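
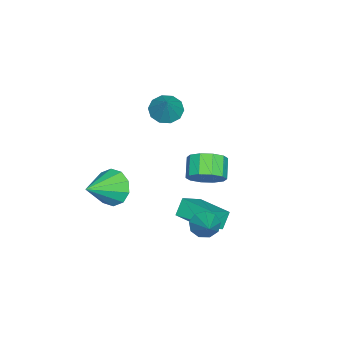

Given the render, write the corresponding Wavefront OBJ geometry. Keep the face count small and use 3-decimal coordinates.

v -3.799 -1.524 1.006
v -3.208 -2.039 0.736
v -2.901 -1.136 2.234
v -3.123 -1.578 0.528
v -3.297 -1.096 0.503
v -3.662 -0.777 0.67
v -4.08 -0.744 0.966
v -4.391 -1.008 1.277
v -4.476 -1.469 1.484
v -4.302 -1.951 1.509
v -3.937 -2.27 1.342
v -3.519 -2.304 1.047
v 1.484 2.445 -1.871
v 1.718 2.772 -2.445
v 2.736 3.135 -0.969
v 1.401 3.049 -2.217
v 1.123 3.043 -1.827
v 1.014 2.758 -1.458
v 1.125 2.327 -1.282
v 1.404 1.951 -1.382
v 1.721 1.806 -1.711
v 1.927 1.961 -2.115
v 1.926 2.342 -2.405
v -1.859 0.959 -3.2
v -0.89 0.456 -2.533
v -1.12 2.634 -3.009
v -0.151 2.13 -2.341
v -1.349 0.83 -4.039
v -0.38 0.326 -3.371
v -0.61 2.504 -3.847
v 0.359 2.001 -3.18
v 0.593 -2.322 -1.498
v 1.145 -2.037 -2.295
v 2.107 -2.918 -0.662
v 1.115 -1.556 -1.898
v 0.886 -1.367 -1.349
v 0.544 -1.544 -0.857
v 0.222 -2.017 -0.61
v 0.041 -2.608 -0.702
v 0.07 -3.089 -1.099
v 0.3 -3.277 -1.648
v 0.641 -3.101 -2.14
v 0.964 -2.627 -2.387
v 2.414 2.848 2.073
v 2.809 3.243 2.741
v 1.981 2.967 3.394
v 1.586 2.572 2.727
v 2.495 3.604 2.496
v 1.667 3.328 3.149
v 2.151 3.677 2.09
v 1.323 3.401 2.743
v 1.906 3.433 1.677
v 1.079 3.157 2.33
v 1.856 2.966 1.416
v 1.028 2.69 2.069
v 2.019 2.453 1.406
v 1.191 2.177 2.059
v 2.333 2.092 1.651
v 1.505 1.816 2.304
v 2.677 2.019 2.057
v 1.849 1.743 2.71
v 2.921 2.263 2.47
v 2.094 1.987 3.123
v 2.972 2.73 2.731
v 2.144 2.454 3.384
f 2 1 4
f 2 4 3
f 4 1 5
f 4 5 3
f 5 1 6
f 5 6 3
f 6 1 7
f 6 7 3
f 7 1 8
f 7 8 3
f 8 1 9
f 8 9 3
f 9 1 10
f 9 10 3
f 10 1 11
f 10 11 3
f 11 1 12
f 11 12 3
f 12 1 2
f 12 2 3
f 14 13 16
f 14 16 15
f 16 13 17
f 16 17 15
f 17 13 18
f 17 18 15
f 18 13 19
f 18 19 15
f 19 13 20
f 19 20 15
f 20 13 21
f 20 21 15
f 21 13 22
f 21 22 15
f 22 13 23
f 22 23 15
f 23 13 14
f 23 14 15
f 25 27 24
f 28 25 24
f 24 27 26
f 26 28 24
f 25 31 27
f 29 25 28
f 29 31 25
f 27 31 26
f 30 28 26
f 26 31 30
f 30 29 28
f 31 29 30
f 33 32 35
f 33 35 34
f 35 32 36
f 35 36 34
f 36 32 37
f 36 37 34
f 37 32 38
f 37 38 34
f 38 32 39
f 38 39 34
f 39 32 40
f 39 40 34
f 40 32 41
f 40 41 34
f 41 32 42
f 41 42 34
f 42 32 43
f 42 43 34
f 43 32 33
f 43 33 34
f 45 44 48
f 45 48 46
f 46 48 49
f 46 49 47
f 48 44 50
f 48 50 49
f 49 50 51
f 49 51 47
f 50 44 52
f 50 52 51
f 51 52 53
f 51 53 47
f 52 44 54
f 52 54 53
f 53 54 55
f 53 55 47
f 54 44 56
f 54 56 55
f 55 56 57
f 55 57 47
f 56 44 58
f 56 58 57
f 57 58 59
f 57 59 47
f 58 44 60
f 58 60 59
f 59 60 61
f 59 61 47
f 60 44 62
f 60 62 61
f 61 62 63
f 61 63 47
f 62 44 64
f 62 64 63
f 63 64 65
f 63 65 47
f 64 44 45
f 64 45 65
f 65 45 46
f 65 46 47



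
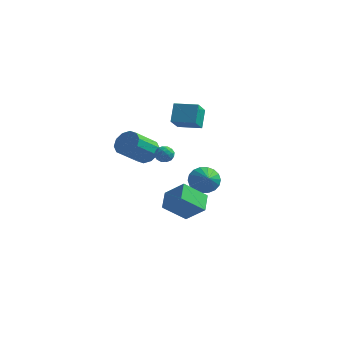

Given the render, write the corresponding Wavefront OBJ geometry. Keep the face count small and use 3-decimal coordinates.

v -2.768 1.134 1.351
v -2.124 0.526 0.909
v -2.707 -1.022 2.186
v -3.352 -0.414 2.629
v -1.836 0.801 1.374
v -2.42 -0.747 2.651
v -1.904 1.203 1.83
v -2.488 -0.345 3.107
v -2.303 1.579 2.103
v -2.886 0.031 3.381
v -2.879 1.785 2.089
v -3.462 0.236 3.367
v -3.413 1.742 1.794
v -3.996 0.194 3.071
v -3.7 1.467 1.329
v -4.284 -0.081 2.606
v -3.632 1.065 0.873
v -4.216 -0.483 2.15
v -3.234 0.689 0.599
v -3.817 -0.859 1.877
v -2.658 0.484 0.613
v -3.241 -1.065 1.891
v -1.864 2.593 3.625
v -2.105 3.466 4.845
v -2.099 3.965 2.597
v -2.34 4.838 3.817
v -0.28 2.922 3.703
v -0.521 3.795 4.923
v -0.515 4.294 2.675
v -0.756 5.167 3.895
v 1.626 -4.991 0.069
v 1.185 -3.826 0.686
v 2.678 -3.97 -1.108
v 2.237 -2.805 -0.492
v 2.943 -5.075 1.172
v 2.502 -3.91 1.788
v 3.995 -4.054 -0.006
v 3.554 -2.889 0.611
v -1.526 1.028 1.817
v -1.011 1.024 1.384
v -1.349 -0.024 2.036
v -0.834 -0.028 1.603
v -0.786 0.316 2.179
v -0.895 0.966 2.044
v -1.465 0.034 1.376
v -1.574 0.684 1.241
v -0.973 0.41 1.111
v -0.554 0.584 1.608
v -1.806 0.416 1.812
v -1.387 0.59 2.309
v -1.284 1.118 1.581
v -1.076 -0.118 1.839
v -1.048 0.084 2.178
v -0.745 0.082 1.923
v -1.216 1.084 1.969
v -0.913 1.082 1.715
v -0.781 0.665 2.182
v -1.447 -0.082 1.705
v -1.144 -0.084 1.451
v -1.615 0.918 1.497
v -1.312 0.916 1.242
v -1.579 0.335 1.238
v -0.959 0.755 1.166
v -0.855 0.137 1.295
v -1.226 0.173 1.162
v -1.29 0.555 1.082
v -0.713 0.857 1.458
v -0.609 0.239 1.587
v -0.58 0.441 1.926
v -0.645 0.823 1.846
v -0.691 0.497 1.298
v -1.751 0.761 1.833
v -1.647 0.143 1.962
v -1.715 0.177 1.574
v -1.78 0.559 1.494
v -1.505 0.863 2.125
v -1.401 0.245 2.254
v -1.07 0.445 2.338
v -1.134 0.827 2.258
v -1.669 0.503 2.122
v -0.418 4.454 -2.018
v 0.473 4.852 -2.481
v 0.378 3.506 -1.302
v 0.432 5.118 -2.083
v 0.222 5.252 -1.672
v -0.115 5.229 -1.33
v -0.511 5.052 -1.124
v -0.889 4.756 -1.095
v -1.174 4.401 -1.249
v -1.309 4.056 -1.555
v -1.267 3.79 -1.953
v -1.057 3.656 -2.364
v -0.721 3.679 -2.707
v -0.324 3.856 -2.913
v 0.054 4.152 -2.942
v 0.338 4.507 -2.788
f 2 1 5
f 2 5 3
f 3 5 6
f 3 6 4
f 5 1 7
f 5 7 6
f 6 7 8
f 6 8 4
f 7 1 9
f 7 9 8
f 8 9 10
f 8 10 4
f 9 1 11
f 9 11 10
f 10 11 12
f 10 12 4
f 11 1 13
f 11 13 12
f 12 13 14
f 12 14 4
f 13 1 15
f 13 15 14
f 14 15 16
f 14 16 4
f 15 1 17
f 15 17 16
f 16 17 18
f 16 18 4
f 17 1 19
f 17 19 18
f 18 19 20
f 18 20 4
f 19 1 21
f 19 21 20
f 20 21 22
f 20 22 4
f 21 1 2
f 21 2 22
f 22 2 3
f 22 3 4
f 24 26 23
f 27 24 23
f 23 26 25
f 25 27 23
f 24 30 26
f 28 24 27
f 28 30 24
f 26 30 25
f 29 27 25
f 25 30 29
f 29 28 27
f 30 28 29
f 32 34 31
f 35 32 31
f 31 34 33
f 33 35 31
f 32 38 34
f 36 32 35
f 36 38 32
f 34 38 33
f 37 35 33
f 33 38 37
f 37 36 35
f 38 36 37
f 39 76 55
f 76 50 79
f 55 79 44
f 76 79 55
f 39 55 51
f 55 44 56
f 51 56 40
f 55 56 51
f 39 51 60
f 51 40 61
f 60 61 46
f 51 61 60
f 39 60 72
f 60 46 75
f 72 75 49
f 60 75 72
f 39 72 76
f 72 49 80
f 76 80 50
f 72 80 76
f 40 56 67
f 56 44 70
f 67 70 48
f 56 70 67
f 44 79 57
f 79 50 78
f 57 78 43
f 79 78 57
f 50 80 77
f 80 49 73
f 77 73 41
f 80 73 77
f 49 75 74
f 75 46 62
f 74 62 45
f 75 62 74
f 46 61 66
f 61 40 63
f 66 63 47
f 61 63 66
f 42 68 54
f 68 48 69
f 54 69 43
f 68 69 54
f 42 54 52
f 54 43 53
f 52 53 41
f 54 53 52
f 42 52 59
f 52 41 58
f 59 58 45
f 52 58 59
f 42 59 64
f 59 45 65
f 64 65 47
f 59 65 64
f 42 64 68
f 64 47 71
f 68 71 48
f 64 71 68
f 43 69 57
f 69 48 70
f 57 70 44
f 69 70 57
f 41 53 77
f 53 43 78
f 77 78 50
f 53 78 77
f 45 58 74
f 58 41 73
f 74 73 49
f 58 73 74
f 47 65 66
f 65 45 62
f 66 62 46
f 65 62 66
f 48 71 67
f 71 47 63
f 67 63 40
f 71 63 67
f 82 81 84
f 82 84 83
f 84 81 85
f 84 85 83
f 85 81 86
f 85 86 83
f 86 81 87
f 86 87 83
f 87 81 88
f 87 88 83
f 88 81 89
f 88 89 83
f 89 81 90
f 89 90 83
f 90 81 91
f 90 91 83
f 91 81 92
f 91 92 83
f 92 81 93
f 92 93 83
f 93 81 94
f 93 94 83
f 94 81 95
f 94 95 83
f 95 81 96
f 95 96 83
f 96 81 82
f 96 82 83



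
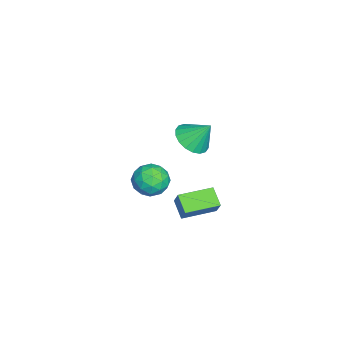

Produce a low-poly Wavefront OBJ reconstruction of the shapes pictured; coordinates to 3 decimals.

v 2.645 1.366 -4.603
v 1.725 0.845 -3.917
v 1.668 3.145 -4.564
v 0.748 2.624 -3.879
v 3.212 1.656 -3.621
v 2.292 1.135 -2.936
v 2.235 3.435 -3.583
v 1.315 2.914 -2.897
v 2.363 0.163 -0.568
v 2.985 0.837 -1.183
v 3.395 -1.217 -1.037
v 4.017 -0.543 -1.652
v 4.037 -0.461 -0.551
v 3.399 0.392 -0.261
v 2.981 -0.772 -1.959
v 2.343 0.081 -1.669
v 3.367 0.259 -2.043
v 4.019 0.451 -1.173
v 2.361 -0.831 -1.047
v 3.013 -0.639 -0.177
v 2.583 0.621 -0.834
v 3.797 -1.001 -1.386
v 3.809 -0.953 -0.739
v 4.174 -0.557 -1.1
v 2.827 0.36 -0.292
v 3.192 0.756 -0.654
v 3.81 -0.007 -0.283
v 3.188 -1.136 -1.566
v 3.553 -0.74 -1.928
v 2.206 0.177 -1.12
v 2.571 0.573 -1.481
v 2.57 -0.373 -1.937
v 3.173 0.678 -1.701
v 3.78 -0.134 -1.977
v 3.171 -0.268 -2.157
v 2.796 0.233 -1.986
v 3.556 0.791 -1.19
v 4.163 -0.021 -1.466
v 4.175 0.028 -0.819
v 3.8 0.529 -0.648
v 3.781 0.451 -1.695
v 2.217 -0.359 -0.754
v 2.824 -1.171 -1.03
v 2.58 -0.909 -1.572
v 2.205 -0.408 -1.401
v 2.6 -0.246 -0.243
v 3.207 -1.058 -0.519
v 3.584 -0.613 -0.234
v 3.209 -0.112 -0.063
v 2.599 -0.831 -0.525
v 3.824 2.079 2.963
v 4.881 1.863 3.004
v 3.976 3.061 4.217
v 4.861 2.242 2.709
v 4.635 2.589 2.465
v 4.249 2.835 2.319
v 3.779 2.932 2.301
v 3.317 2.859 2.414
v 2.956 2.632 2.636
v 2.767 2.296 2.922
v 2.787 1.916 3.216
v 3.012 1.569 3.461
v 3.399 1.323 3.606
v 3.869 1.227 3.625
v 4.331 1.299 3.512
v 4.692 1.526 3.29
f 2 4 1
f 5 2 1
f 1 4 3
f 3 5 1
f 2 8 4
f 6 2 5
f 6 8 2
f 4 8 3
f 7 5 3
f 3 8 7
f 7 6 5
f 8 6 7
f 9 46 25
f 46 20 49
f 25 49 14
f 46 49 25
f 9 25 21
f 25 14 26
f 21 26 10
f 25 26 21
f 9 21 30
f 21 10 31
f 30 31 16
f 21 31 30
f 9 30 42
f 30 16 45
f 42 45 19
f 30 45 42
f 9 42 46
f 42 19 50
f 46 50 20
f 42 50 46
f 10 26 37
f 26 14 40
f 37 40 18
f 26 40 37
f 14 49 27
f 49 20 48
f 27 48 13
f 49 48 27
f 20 50 47
f 50 19 43
f 47 43 11
f 50 43 47
f 19 45 44
f 45 16 32
f 44 32 15
f 45 32 44
f 16 31 36
f 31 10 33
f 36 33 17
f 31 33 36
f 12 38 24
f 38 18 39
f 24 39 13
f 38 39 24
f 12 24 22
f 24 13 23
f 22 23 11
f 24 23 22
f 12 22 29
f 22 11 28
f 29 28 15
f 22 28 29
f 12 29 34
f 29 15 35
f 34 35 17
f 29 35 34
f 12 34 38
f 34 17 41
f 38 41 18
f 34 41 38
f 13 39 27
f 39 18 40
f 27 40 14
f 39 40 27
f 11 23 47
f 23 13 48
f 47 48 20
f 23 48 47
f 15 28 44
f 28 11 43
f 44 43 19
f 28 43 44
f 17 35 36
f 35 15 32
f 36 32 16
f 35 32 36
f 18 41 37
f 41 17 33
f 37 33 10
f 41 33 37
f 52 51 54
f 52 54 53
f 54 51 55
f 54 55 53
f 55 51 56
f 55 56 53
f 56 51 57
f 56 57 53
f 57 51 58
f 57 58 53
f 58 51 59
f 58 59 53
f 59 51 60
f 59 60 53
f 60 51 61
f 60 61 53
f 61 51 62
f 61 62 53
f 62 51 63
f 62 63 53
f 63 51 64
f 63 64 53
f 64 51 65
f 64 65 53
f 65 51 66
f 65 66 53
f 66 51 52
f 66 52 53



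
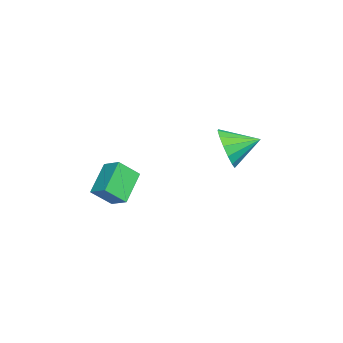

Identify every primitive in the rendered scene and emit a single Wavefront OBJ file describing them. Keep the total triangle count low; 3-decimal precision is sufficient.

v 2.483 2.755 2.15
v 2.968 3.057 1.454
v 2.357 3.925 2.57
v 2.527 3.063 1.305
v 2.074 2.986 1.382
v 1.731 2.847 1.665
v 1.589 2.684 2.078
v 1.687 2.539 2.51
v 1.999 2.452 2.845
v 2.44 2.447 2.994
v 2.893 2.523 2.917
v 3.236 2.662 2.634
v 3.378 2.826 2.221
v 3.28 2.971 1.79
v 3.843 -1.838 0.591
v 2.763 -1.451 1.41
v 3.554 -1.138 -0.122
v 2.473 -0.751 0.698
v 4.307 -1.289 0.942
v 3.226 -0.902 1.762
v 4.017 -0.589 0.23
v 2.937 -0.202 1.049
f 2 1 4
f 2 4 3
f 4 1 5
f 4 5 3
f 5 1 6
f 5 6 3
f 6 1 7
f 6 7 3
f 7 1 8
f 7 8 3
f 8 1 9
f 8 9 3
f 9 1 10
f 9 10 3
f 10 1 11
f 10 11 3
f 11 1 12
f 11 12 3
f 12 1 13
f 12 13 3
f 13 1 14
f 13 14 3
f 14 1 2
f 14 2 3
f 16 18 15
f 19 16 15
f 15 18 17
f 17 19 15
f 16 22 18
f 20 16 19
f 20 22 16
f 18 22 17
f 21 19 17
f 17 22 21
f 21 20 19
f 22 20 21



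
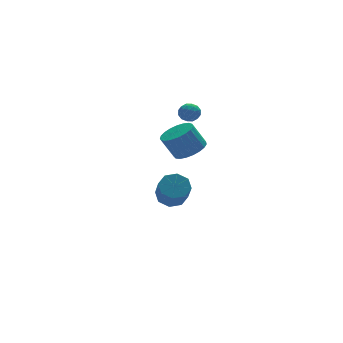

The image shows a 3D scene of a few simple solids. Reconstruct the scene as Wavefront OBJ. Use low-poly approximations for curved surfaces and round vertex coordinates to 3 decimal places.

v 2.889 2.277 3.186
v 3.396 2.201 3.685
v 2.524 1.199 3.395
v 3.031 1.123 3.894
v 2.482 1.568 4.006
v 2.708 2.234 3.877
v 3.212 1.166 3.203
v 3.438 1.832 3.074
v 3.595 1.514 3.696
v 3.144 1.763 4.191
v 2.776 1.637 2.889
v 2.325 1.886 3.384
v 3.175 2.333 3.418
v 2.745 1.067 3.662
v 2.423 1.328 3.728
v 2.721 1.284 4.021
v 2.771 2.353 3.53
v 3.068 2.309 3.823
v 2.531 1.937 4.012
v 2.852 1.091 3.257
v 3.149 1.047 3.55
v 3.199 2.116 3.059
v 3.497 2.072 3.352
v 3.389 1.463 3.068
v 3.59 1.885 3.717
v 3.375 1.252 3.839
v 3.482 1.277 3.433
v 3.614 1.668 3.358
v 3.325 2.032 4.008
v 3.11 1.398 4.131
v 2.788 1.66 4.197
v 2.92 2.051 4.121
v 3.442 1.628 4.014
v 2.81 2.002 2.949
v 2.595 1.368 3.072
v 3 1.349 2.959
v 3.132 1.74 2.883
v 2.545 2.148 3.241
v 2.33 1.515 3.363
v 2.306 1.732 3.722
v 2.438 2.123 3.647
v 2.478 1.772 3.066
v 1.013 -2.504 2.861
v 1.489 -3.324 3.311
v 0.804 -2.956 4.709
v 0.327 -2.136 4.259
v 1.782 -3.006 3.37
v 1.097 -2.637 4.768
v 1.941 -2.6 3.341
v 1.256 -2.231 4.739
v 1.94 -2.178 3.229
v 1.255 -1.809 4.627
v 1.778 -1.813 3.054
v 1.093 -1.444 4.452
v 1.484 -1.567 2.845
v 0.799 -1.198 4.243
v 1.109 -1.483 2.639
v 0.424 -1.114 4.037
v 0.717 -1.576 2.471
v 0.032 -1.207 3.869
v 0.375 -1.829 2.371
v -0.31 -1.46 3.769
v 0.144 -2.199 2.355
v -0.541 -1.83 3.753
v 0.064 -2.622 2.427
v -0.621 -2.253 3.825
v 0.147 -3.025 2.574
v -0.538 -2.656 3.972
v 0.38 -3.337 2.771
v -0.305 -2.969 4.169
v 0.722 -3.506 2.983
v 0.037 -3.137 4.381
v 1.115 -3.501 3.174
v 0.43 -3.133 4.572
v 2.722 3.664 -4.321
v 3.669 3.794 -3.995
v 3.346 2.647 -2.594
v 2.398 2.516 -2.919
v 3.177 4.307 -3.689
v 2.854 3.159 -2.288
v 2.419 4.442 -3.753
v 2.096 3.295 -2.351
v 1.838 4.122 -4.149
v 1.515 2.974 -2.748
v 1.774 3.533 -4.646
v 1.451 2.386 -3.245
v 2.266 3.021 -4.952
v 1.943 1.873 -3.551
v 3.024 2.885 -4.889
v 2.701 1.738 -3.487
v 3.605 3.206 -4.492
v 3.282 2.058 -3.091
f 1 38 17
f 38 12 41
f 17 41 6
f 38 41 17
f 1 17 13
f 17 6 18
f 13 18 2
f 17 18 13
f 1 13 22
f 13 2 23
f 22 23 8
f 13 23 22
f 1 22 34
f 22 8 37
f 34 37 11
f 22 37 34
f 1 34 38
f 34 11 42
f 38 42 12
f 34 42 38
f 2 18 29
f 18 6 32
f 29 32 10
f 18 32 29
f 6 41 19
f 41 12 40
f 19 40 5
f 41 40 19
f 12 42 39
f 42 11 35
f 39 35 3
f 42 35 39
f 11 37 36
f 37 8 24
f 36 24 7
f 37 24 36
f 8 23 28
f 23 2 25
f 28 25 9
f 23 25 28
f 4 30 16
f 30 10 31
f 16 31 5
f 30 31 16
f 4 16 14
f 16 5 15
f 14 15 3
f 16 15 14
f 4 14 21
f 14 3 20
f 21 20 7
f 14 20 21
f 4 21 26
f 21 7 27
f 26 27 9
f 21 27 26
f 4 26 30
f 26 9 33
f 30 33 10
f 26 33 30
f 5 31 19
f 31 10 32
f 19 32 6
f 31 32 19
f 3 15 39
f 15 5 40
f 39 40 12
f 15 40 39
f 7 20 36
f 20 3 35
f 36 35 11
f 20 35 36
f 9 27 28
f 27 7 24
f 28 24 8
f 27 24 28
f 10 33 29
f 33 9 25
f 29 25 2
f 33 25 29
f 44 43 47
f 44 47 45
f 45 47 48
f 45 48 46
f 47 43 49
f 47 49 48
f 48 49 50
f 48 50 46
f 49 43 51
f 49 51 50
f 50 51 52
f 50 52 46
f 51 43 53
f 51 53 52
f 52 53 54
f 52 54 46
f 53 43 55
f 53 55 54
f 54 55 56
f 54 56 46
f 55 43 57
f 55 57 56
f 56 57 58
f 56 58 46
f 57 43 59
f 57 59 58
f 58 59 60
f 58 60 46
f 59 43 61
f 59 61 60
f 60 61 62
f 60 62 46
f 61 43 63
f 61 63 62
f 62 63 64
f 62 64 46
f 63 43 65
f 63 65 64
f 64 65 66
f 64 66 46
f 65 43 67
f 65 67 66
f 66 67 68
f 66 68 46
f 67 43 69
f 67 69 68
f 68 69 70
f 68 70 46
f 69 43 71
f 69 71 70
f 70 71 72
f 70 72 46
f 71 43 73
f 71 73 72
f 72 73 74
f 72 74 46
f 73 43 44
f 73 44 74
f 74 44 45
f 74 45 46
f 76 75 79
f 76 79 77
f 77 79 80
f 77 80 78
f 79 75 81
f 79 81 80
f 80 81 82
f 80 82 78
f 81 75 83
f 81 83 82
f 82 83 84
f 82 84 78
f 83 75 85
f 83 85 84
f 84 85 86
f 84 86 78
f 85 75 87
f 85 87 86
f 86 87 88
f 86 88 78
f 87 75 89
f 87 89 88
f 88 89 90
f 88 90 78
f 89 75 91
f 89 91 90
f 90 91 92
f 90 92 78
f 91 75 76
f 91 76 92
f 92 76 77
f 92 77 78



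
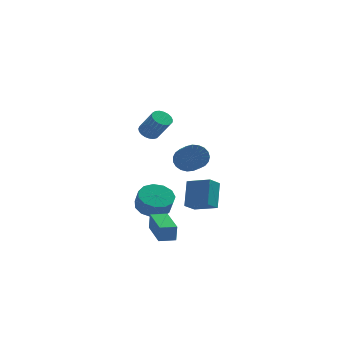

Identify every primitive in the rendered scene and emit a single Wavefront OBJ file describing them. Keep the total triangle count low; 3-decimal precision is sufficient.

v -1.984 1.558 0.409
v -1.373 1.39 -0.216
v -0.985 -0.186 0.586
v -1.596 -0.018 1.211
v -1.174 1.569 0.04
v -0.786 -0.007 0.841
v -1.116 1.746 0.359
v -0.728 0.171 1.161
v -1.207 1.891 0.687
v -0.819 0.315 1.489
v -1.433 1.978 0.968
v -1.045 0.402 1.769
v -1.754 1.992 1.151
v -1.366 0.416 1.953
v -2.115 1.931 1.206
v -1.726 0.356 2.008
v -2.453 1.806 1.124
v -2.065 0.23 1.926
v -2.71 1.638 0.918
v -2.322 0.062 1.719
v -2.842 1.456 0.624
v -2.454 -0.12 1.425
v -2.825 1.291 0.293
v -2.437 -0.284 1.094
v -2.663 1.173 -0.018
v -2.275 -0.403 0.783
v -2.384 1.121 -0.256
v -1.996 -0.454 0.546
v -2.035 1.145 -0.378
v -1.647 -0.431 0.424
v -1.678 1.24 -0.364
v -1.29 -0.336 0.438
v -3.506 -2.335 -4.423
v -3.442 -2.393 -3.367
v -4.141 -0.266 -4.272
v -4.078 -0.324 -3.215
v -2.542 -2.036 -4.465
v -2.479 -2.094 -3.408
v -3.178 0.033 -4.313
v -3.114 -0.025 -3.257
v -4.111 -0.558 3.305
v -3.646 -0.106 3.249
v -2.865 -0.751 4.539
v -3.329 -1.202 4.595
v -3.822 0.014 3.416
v -3.04 -0.631 4.706
v -4.047 0.035 3.563
v -3.266 -0.609 4.853
v -4.284 -0.046 3.666
v -3.502 -0.69 4.956
v -4.49 -0.215 3.706
v -3.709 -0.86 4.996
v -4.631 -0.444 3.677
v -3.85 -1.089 4.967
v -4.682 -0.692 3.584
v -3.901 -1.337 4.874
v -4.634 -0.918 3.442
v -3.853 -1.562 4.732
v -4.496 -1.081 3.277
v -3.714 -1.725 4.567
v -4.291 -1.153 3.117
v -3.509 -1.798 4.406
v -4.055 -1.123 2.989
v -3.273 -1.767 4.279
v -3.828 -0.995 2.916
v -3.047 -1.639 4.205
v -3.65 -0.791 2.91
v -2.869 -1.436 4.2
v -3.552 -0.547 2.972
v -2.771 -1.192 4.262
v -3.551 -0.305 3.092
v -2.77 -0.949 4.382
v -0.825 0.123 -2.549
v -0.723 1.251 -1.048
v -2.168 0.814 -2.977
v -2.066 1.942 -1.476
v -0.274 0.838 -3.124
v -0.172 1.966 -1.623
v -1.617 1.529 -3.552
v -1.515 2.657 -2.051
v -4.031 2.163 -3.539
v -2.958 2.346 -3.696
v -2.716 1.8 -2.678
v -3.789 1.617 -2.521
v -3.174 2.835 -3.382
v -2.932 2.289 -2.364
v -3.663 3.11 -3.118
v -3.421 2.564 -2.1
v -4.268 3.085 -2.988
v -4.026 2.539 -1.97
v -4.798 2.767 -3.032
v -4.556 2.221 -2.015
v -5.085 2.257 -3.238
v -4.843 1.711 -2.22
v -5.037 1.718 -3.539
v -4.795 1.171 -2.521
v -4.669 1.319 -3.84
v -4.427 0.773 -2.822
v -4.099 1.189 -4.045
v -3.857 0.643 -3.028
v -3.507 1.368 -4.09
v -3.266 0.822 -3.072
v -3.082 1.799 -3.96
v -2.84 1.253 -2.942
f 2 1 5
f 2 5 3
f 3 5 6
f 3 6 4
f 5 1 7
f 5 7 6
f 6 7 8
f 6 8 4
f 7 1 9
f 7 9 8
f 8 9 10
f 8 10 4
f 9 1 11
f 9 11 10
f 10 11 12
f 10 12 4
f 11 1 13
f 11 13 12
f 12 13 14
f 12 14 4
f 13 1 15
f 13 15 14
f 14 15 16
f 14 16 4
f 15 1 17
f 15 17 16
f 16 17 18
f 16 18 4
f 17 1 19
f 17 19 18
f 18 19 20
f 18 20 4
f 19 1 21
f 19 21 20
f 20 21 22
f 20 22 4
f 21 1 23
f 21 23 22
f 22 23 24
f 22 24 4
f 23 1 25
f 23 25 24
f 24 25 26
f 24 26 4
f 25 1 27
f 25 27 26
f 26 27 28
f 26 28 4
f 27 1 29
f 27 29 28
f 28 29 30
f 28 30 4
f 29 1 31
f 29 31 30
f 30 31 32
f 30 32 4
f 31 1 2
f 31 2 32
f 32 2 3
f 32 3 4
f 34 36 33
f 37 34 33
f 33 36 35
f 35 37 33
f 34 40 36
f 38 34 37
f 38 40 34
f 36 40 35
f 39 37 35
f 35 40 39
f 39 38 37
f 40 38 39
f 42 41 45
f 42 45 43
f 43 45 46
f 43 46 44
f 45 41 47
f 45 47 46
f 46 47 48
f 46 48 44
f 47 41 49
f 47 49 48
f 48 49 50
f 48 50 44
f 49 41 51
f 49 51 50
f 50 51 52
f 50 52 44
f 51 41 53
f 51 53 52
f 52 53 54
f 52 54 44
f 53 41 55
f 53 55 54
f 54 55 56
f 54 56 44
f 55 41 57
f 55 57 56
f 56 57 58
f 56 58 44
f 57 41 59
f 57 59 58
f 58 59 60
f 58 60 44
f 59 41 61
f 59 61 60
f 60 61 62
f 60 62 44
f 61 41 63
f 61 63 62
f 62 63 64
f 62 64 44
f 63 41 65
f 63 65 64
f 64 65 66
f 64 66 44
f 65 41 67
f 65 67 66
f 66 67 68
f 66 68 44
f 67 41 69
f 67 69 68
f 68 69 70
f 68 70 44
f 69 41 71
f 69 71 70
f 70 71 72
f 70 72 44
f 71 41 42
f 71 42 72
f 72 42 43
f 72 43 44
f 74 76 73
f 77 74 73
f 73 76 75
f 75 77 73
f 74 80 76
f 78 74 77
f 78 80 74
f 76 80 75
f 79 77 75
f 75 80 79
f 79 78 77
f 80 78 79
f 82 81 85
f 82 85 83
f 83 85 86
f 83 86 84
f 85 81 87
f 85 87 86
f 86 87 88
f 86 88 84
f 87 81 89
f 87 89 88
f 88 89 90
f 88 90 84
f 89 81 91
f 89 91 90
f 90 91 92
f 90 92 84
f 91 81 93
f 91 93 92
f 92 93 94
f 92 94 84
f 93 81 95
f 93 95 94
f 94 95 96
f 94 96 84
f 95 81 97
f 95 97 96
f 96 97 98
f 96 98 84
f 97 81 99
f 97 99 98
f 98 99 100
f 98 100 84
f 99 81 101
f 99 101 100
f 100 101 102
f 100 102 84
f 101 81 103
f 101 103 102
f 102 103 104
f 102 104 84
f 103 81 82
f 103 82 104
f 104 82 83
f 104 83 84



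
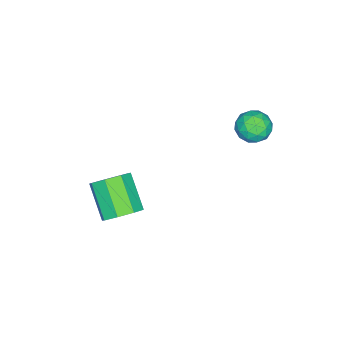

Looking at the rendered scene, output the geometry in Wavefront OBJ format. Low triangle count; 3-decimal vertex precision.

v -0.965 -0.328 -2.197
v -0.333 -0.674 -2.027
v -1.063 -1.538 -1.073
v -1.695 -1.192 -1.243
v -0.431 -0.225 -1.695
v -1.161 -1.09 -0.741
v -0.841 0.163 -1.657
v -1.572 -0.701 -0.703
v -1.324 0.264 -1.936
v -2.054 -0.6 -0.982
v -1.597 0.018 -2.367
v -2.327 -0.846 -1.413
v -1.499 -0.43 -2.699
v -2.229 -1.295 -1.745
v -1.088 -0.819 -2.737
v -1.819 -1.683 -1.783
v -0.606 -0.92 -2.458
v -1.336 -1.784 -1.504
v -4.035 3.587 1.948
v -3.379 3.658 1.893
v -3.921 2.522 1.927
v -3.265 2.593 1.872
v -3.57 2.755 2.437
v -3.64 3.413 2.451
v -3.66 2.767 1.369
v -3.73 3.425 1.383
v -3.147 3.151 1.536
v -3.091 3.144 2.196
v -4.209 3.036 1.624
v -4.153 3.029 2.284
v -3.717 3.716 1.923
v -3.583 2.464 1.897
v -3.762 2.559 2.23
v -3.376 2.601 2.198
v -3.87 3.572 2.25
v -3.485 3.614 2.218
v -3.597 3.083 2.538
v -3.815 2.566 1.602
v -3.43 2.608 1.57
v -3.924 3.579 1.622
v -3.538 3.621 1.59
v -3.703 3.097 1.282
v -3.195 3.46 1.68
v -3.128 2.834 1.667
v -3.36 2.936 1.372
v -3.402 3.323 1.38
v -3.162 3.456 2.068
v -3.095 2.829 2.055
v -3.274 2.925 2.388
v -3.315 3.312 2.396
v -3.026 3.158 1.858
v -4.205 3.351 1.765
v -4.138 2.724 1.752
v -3.985 2.868 1.424
v -4.026 3.255 1.432
v -4.172 3.346 2.153
v -4.105 2.72 2.14
v -3.898 2.857 2.44
v -3.94 3.244 2.448
v -4.274 3.022 1.962
f 2 1 5
f 2 5 3
f 3 5 6
f 3 6 4
f 5 1 7
f 5 7 6
f 6 7 8
f 6 8 4
f 7 1 9
f 7 9 8
f 8 9 10
f 8 10 4
f 9 1 11
f 9 11 10
f 10 11 12
f 10 12 4
f 11 1 13
f 11 13 12
f 12 13 14
f 12 14 4
f 13 1 15
f 13 15 14
f 14 15 16
f 14 16 4
f 15 1 17
f 15 17 16
f 16 17 18
f 16 18 4
f 17 1 2
f 17 2 18
f 18 2 3
f 18 3 4
f 19 56 35
f 56 30 59
f 35 59 24
f 56 59 35
f 19 35 31
f 35 24 36
f 31 36 20
f 35 36 31
f 19 31 40
f 31 20 41
f 40 41 26
f 31 41 40
f 19 40 52
f 40 26 55
f 52 55 29
f 40 55 52
f 19 52 56
f 52 29 60
f 56 60 30
f 52 60 56
f 20 36 47
f 36 24 50
f 47 50 28
f 36 50 47
f 24 59 37
f 59 30 58
f 37 58 23
f 59 58 37
f 30 60 57
f 60 29 53
f 57 53 21
f 60 53 57
f 29 55 54
f 55 26 42
f 54 42 25
f 55 42 54
f 26 41 46
f 41 20 43
f 46 43 27
f 41 43 46
f 22 48 34
f 48 28 49
f 34 49 23
f 48 49 34
f 22 34 32
f 34 23 33
f 32 33 21
f 34 33 32
f 22 32 39
f 32 21 38
f 39 38 25
f 32 38 39
f 22 39 44
f 39 25 45
f 44 45 27
f 39 45 44
f 22 44 48
f 44 27 51
f 48 51 28
f 44 51 48
f 23 49 37
f 49 28 50
f 37 50 24
f 49 50 37
f 21 33 57
f 33 23 58
f 57 58 30
f 33 58 57
f 25 38 54
f 38 21 53
f 54 53 29
f 38 53 54
f 27 45 46
f 45 25 42
f 46 42 26
f 45 42 46
f 28 51 47
f 51 27 43
f 47 43 20
f 51 43 47



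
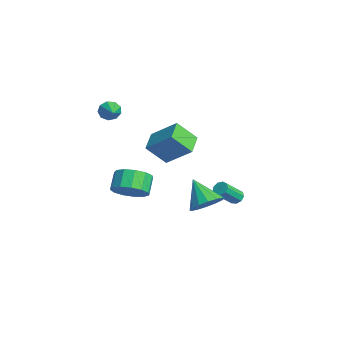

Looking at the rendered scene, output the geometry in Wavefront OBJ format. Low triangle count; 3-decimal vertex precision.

v 2.126 -2.595 0.658
v 2.902 -2.111 1.195
v 2.09 -1.722 2.018
v 1.314 -2.205 1.482
v 2.695 -1.712 0.802
v 1.883 -1.323 1.626
v 2.307 -1.593 0.364
v 1.495 -1.204 1.187
v 1.862 -1.791 0.019
v 1.05 -1.402 0.842
v 1.501 -2.245 -0.123
v 0.689 -1.856 0.7
v 1.338 -2.81 -0.017
v 0.526 -2.421 0.806
v 1.425 -3.306 0.304
v 0.613 -2.917 1.127
v 1.735 -3.577 0.737
v 0.923 -3.188 1.56
v 2.169 -3.535 1.145
v 1.357 -3.146 1.968
v 2.589 -3.195 1.399
v 1.777 -2.806 2.222
v 2.862 -2.664 1.418
v 2.05 -2.275 2.241
v 3.508 1.287 -0.015
v 4.27 1.138 0.646
v 2.292 0.793 1.275
v 4.131 1.644 0.709
v 3.825 2.054 0.578
v 3.434 2.258 0.288
v 3.063 2.203 -0.083
v 2.811 1.902 -0.436
v 2.745 1.436 -0.676
v 2.884 0.931 -0.739
v 3.19 0.521 -0.608
v 3.581 0.316 -0.318
v 3.952 0.372 0.053
v 4.204 0.673 0.406
v -4.635 -2.334 3.348
v -4.429 -2.002 2.792
v -3.305 -2.386 3.812
v -4.534 -1.698 3.129
v -4.686 -1.692 3.568
v -4.815 -1.986 3.905
v -4.86 -2.443 3.981
v -4.799 -2.849 3.761
v -4.662 -3.013 3.349
v -4.512 -2.86 2.936
v -4.42 -2.46 2.716
v 0.76 -0.31 1.843
v 0.613 -1.409 3.024
v -0.413 0.261 2.228
v -0.56 -0.838 3.409
v 1.74 0.878 3.071
v 1.593 -0.221 4.252
v 0.567 1.449 3.456
v 0.42 0.35 4.637
v -1.244 4.153 -2.589
v -0.831 4.049 -2.869
v -0.342 2.984 -1.75
v -0.756 3.087 -1.471
v -0.763 4.311 -2.648
v -0.274 3.246 -1.53
v -0.921 4.499 -2.401
v -0.432 3.434 -1.282
v -1.23 4.525 -2.241
v -0.741 3.46 -1.122
v -1.546 4.376 -2.244
v -1.057 3.311 -1.126
v -1.721 4.123 -2.409
v -1.232 3.058 -1.291
v -1.672 3.884 -2.658
v -1.183 2.819 -1.54
v -1.424 3.77 -2.875
v -0.935 2.705 -1.757
v -1.091 3.835 -2.958
v -0.603 2.77 -1.84
f 2 1 5
f 2 5 3
f 3 5 6
f 3 6 4
f 5 1 7
f 5 7 6
f 6 7 8
f 6 8 4
f 7 1 9
f 7 9 8
f 8 9 10
f 8 10 4
f 9 1 11
f 9 11 10
f 10 11 12
f 10 12 4
f 11 1 13
f 11 13 12
f 12 13 14
f 12 14 4
f 13 1 15
f 13 15 14
f 14 15 16
f 14 16 4
f 15 1 17
f 15 17 16
f 16 17 18
f 16 18 4
f 17 1 19
f 17 19 18
f 18 19 20
f 18 20 4
f 19 1 21
f 19 21 20
f 20 21 22
f 20 22 4
f 21 1 23
f 21 23 22
f 22 23 24
f 22 24 4
f 23 1 2
f 23 2 24
f 24 2 3
f 24 3 4
f 26 25 28
f 26 28 27
f 28 25 29
f 28 29 27
f 29 25 30
f 29 30 27
f 30 25 31
f 30 31 27
f 31 25 32
f 31 32 27
f 32 25 33
f 32 33 27
f 33 25 34
f 33 34 27
f 34 25 35
f 34 35 27
f 35 25 36
f 35 36 27
f 36 25 37
f 36 37 27
f 37 25 38
f 37 38 27
f 38 25 26
f 38 26 27
f 40 39 42
f 40 42 41
f 42 39 43
f 42 43 41
f 43 39 44
f 43 44 41
f 44 39 45
f 44 45 41
f 45 39 46
f 45 46 41
f 46 39 47
f 46 47 41
f 47 39 48
f 47 48 41
f 48 39 49
f 48 49 41
f 49 39 40
f 49 40 41
f 51 53 50
f 54 51 50
f 50 53 52
f 52 54 50
f 51 57 53
f 55 51 54
f 55 57 51
f 53 57 52
f 56 54 52
f 52 57 56
f 56 55 54
f 57 55 56
f 59 58 62
f 59 62 60
f 60 62 63
f 60 63 61
f 62 58 64
f 62 64 63
f 63 64 65
f 63 65 61
f 64 58 66
f 64 66 65
f 65 66 67
f 65 67 61
f 66 58 68
f 66 68 67
f 67 68 69
f 67 69 61
f 68 58 70
f 68 70 69
f 69 70 71
f 69 71 61
f 70 58 72
f 70 72 71
f 71 72 73
f 71 73 61
f 72 58 74
f 72 74 73
f 73 74 75
f 73 75 61
f 74 58 76
f 74 76 75
f 75 76 77
f 75 77 61
f 76 58 59
f 76 59 77
f 77 59 60
f 77 60 61



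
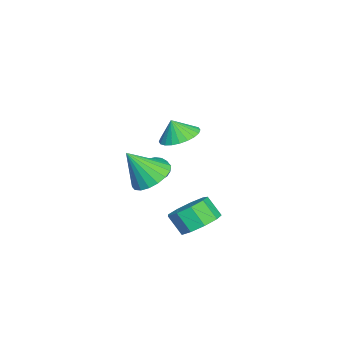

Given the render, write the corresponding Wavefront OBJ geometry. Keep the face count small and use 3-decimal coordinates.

v -0.614 -1.021 -0.643
v 0.062 -1.642 -1.212
v -0.286 -2.099 0.923
v 0.352 -1.3 -1.038
v 0.45 -0.903 -0.785
v 0.338 -0.53 -0.505
v 0.037 -0.253 -0.251
v -0.393 -0.129 -0.076
v -0.866 -0.181 -0.012
v -1.29 -0.4 -0.074
v -1.58 -0.741 -0.249
v -1.678 -1.138 -0.501
v -1.566 -1.512 -0.782
v -1.265 -1.788 -1.035
v -0.835 -1.913 -1.211
v -0.362 -1.86 -1.274
v -2.84 -1.247 -1.414
v -2.576 -0.965 -1.949
v -1.557 -0.991 -1.461
v -1.82 -1.273 -0.926
v -2.657 -0.72 -1.767
v -1.638 -0.746 -1.279
v -2.78 -0.596 -1.503
v -1.761 -0.622 -1.016
v -2.916 -0.621 -1.22
v -1.897 -0.647 -0.732
v -3.035 -0.789 -0.98
v -2.016 -0.815 -0.493
v -3.109 -1.063 -0.84
v -2.09 -1.089 -0.353
v -3.121 -1.378 -0.832
v -2.102 -1.404 -0.344
v -3.069 -1.664 -0.956
v -2.05 -1.69 -0.469
v -2.964 -1.854 -1.186
v -1.945 -1.88 -0.698
v -2.831 -1.905 -1.468
v -1.811 -1.931 -0.98
v -2.699 -1.805 -1.737
v -1.68 -1.831 -1.249
v -2.6 -1.577 -1.932
v -1.581 -1.603 -1.445
v -2.555 -1.274 -2.009
v -1.536 -1.3 -1.521
v 0.243 0.418 2.556
v 1.193 0.609 2.599
v 0.277 0.042 3.504
v 1.047 0.932 2.732
v 0.778 1.176 2.838
v 0.428 1.305 2.901
v 0.05 1.299 2.912
v -0.299 1.159 2.869
v -0.565 0.905 2.778
v -0.708 0.578 2.653
v -0.707 0.226 2.513
v -0.56 -0.097 2.38
v -0.291 -0.341 2.274
v 0.059 -0.47 2.211
v 0.437 -0.464 2.2
v 0.786 -0.323 2.244
v 1.052 -0.07 2.335
v 1.195 0.257 2.459
v 3.243 1.927 -1.141
v 4.211 1.667 -1.023
v 3.926 1.013 -0.121
v 2.957 1.273 -0.239
v 4.073 2.235 -0.655
v 3.787 1.581 0.247
v 3.545 2.659 -0.514
v 3.26 2.004 0.388
v 2.876 2.74 -0.666
v 2.591 2.086 0.235
v 2.379 2.441 -1.041
v 2.094 1.787 -0.139
v 2.285 1.902 -1.462
v 2 1.247 -0.561
v 2.64 1.374 -1.733
v 2.355 0.72 -0.831
v 3.276 1.105 -1.727
v 2.991 0.451 -0.825
v 3.897 1.221 -1.446
v 3.612 0.567 -0.545
f 2 1 4
f 2 4 3
f 4 1 5
f 4 5 3
f 5 1 6
f 5 6 3
f 6 1 7
f 6 7 3
f 7 1 8
f 7 8 3
f 8 1 9
f 8 9 3
f 9 1 10
f 9 10 3
f 10 1 11
f 10 11 3
f 11 1 12
f 11 12 3
f 12 1 13
f 12 13 3
f 13 1 14
f 13 14 3
f 14 1 15
f 14 15 3
f 15 1 16
f 15 16 3
f 16 1 2
f 16 2 3
f 18 17 21
f 18 21 19
f 19 21 22
f 19 22 20
f 21 17 23
f 21 23 22
f 22 23 24
f 22 24 20
f 23 17 25
f 23 25 24
f 24 25 26
f 24 26 20
f 25 17 27
f 25 27 26
f 26 27 28
f 26 28 20
f 27 17 29
f 27 29 28
f 28 29 30
f 28 30 20
f 29 17 31
f 29 31 30
f 30 31 32
f 30 32 20
f 31 17 33
f 31 33 32
f 32 33 34
f 32 34 20
f 33 17 35
f 33 35 34
f 34 35 36
f 34 36 20
f 35 17 37
f 35 37 36
f 36 37 38
f 36 38 20
f 37 17 39
f 37 39 38
f 38 39 40
f 38 40 20
f 39 17 41
f 39 41 40
f 40 41 42
f 40 42 20
f 41 17 43
f 41 43 42
f 42 43 44
f 42 44 20
f 43 17 18
f 43 18 44
f 44 18 19
f 44 19 20
f 46 45 48
f 46 48 47
f 48 45 49
f 48 49 47
f 49 45 50
f 49 50 47
f 50 45 51
f 50 51 47
f 51 45 52
f 51 52 47
f 52 45 53
f 52 53 47
f 53 45 54
f 53 54 47
f 54 45 55
f 54 55 47
f 55 45 56
f 55 56 47
f 56 45 57
f 56 57 47
f 57 45 58
f 57 58 47
f 58 45 59
f 58 59 47
f 59 45 60
f 59 60 47
f 60 45 61
f 60 61 47
f 61 45 62
f 61 62 47
f 62 45 46
f 62 46 47
f 64 63 67
f 64 67 65
f 65 67 68
f 65 68 66
f 67 63 69
f 67 69 68
f 68 69 70
f 68 70 66
f 69 63 71
f 69 71 70
f 70 71 72
f 70 72 66
f 71 63 73
f 71 73 72
f 72 73 74
f 72 74 66
f 73 63 75
f 73 75 74
f 74 75 76
f 74 76 66
f 75 63 77
f 75 77 76
f 76 77 78
f 76 78 66
f 77 63 79
f 77 79 78
f 78 79 80
f 78 80 66
f 79 63 81
f 79 81 80
f 80 81 82
f 80 82 66
f 81 63 64
f 81 64 82
f 82 64 65
f 82 65 66



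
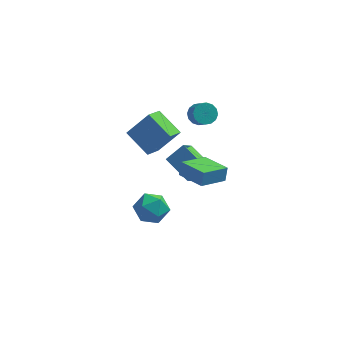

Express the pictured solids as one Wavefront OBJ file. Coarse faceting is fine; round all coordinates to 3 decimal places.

v 1.057 3.845 -2.594
v 2.089 4.371 -1.61
v 1.495 4.878 -3.605
v 2.527 5.404 -2.621
v 2.473 2.496 -3.359
v 3.505 3.022 -2.375
v 2.911 3.529 -4.37
v 3.943 4.055 -3.386
v 2.344 -3.214 2.802
v 2.447 -2.886 3.687
v 3.631 -2.023 2.211
v 3.734 -1.695 3.097
v 3.686 -4.505 3.123
v 3.789 -4.177 4.009
v 4.973 -3.314 2.533
v 5.076 -2.986 3.418
v 3.183 2.153 3.527
v 3.809 2.594 3.607
v 4.203 1.908 4.312
v 3.577 1.467 4.233
v 3.553 2.729 3.881
v 3.947 2.043 4.586
v 3.197 2.709 4.06
v 3.592 2.023 4.765
v 2.838 2.54 4.097
v 3.232 1.854 4.802
v 2.571 2.268 3.981
v 2.966 1.582 4.686
v 2.468 1.964 3.743
v 2.863 1.278 4.449
v 2.557 1.712 3.448
v 2.951 1.026 4.153
v 2.813 1.577 3.174
v 3.207 0.891 3.879
v 3.168 1.597 2.995
v 3.563 0.911 3.7
v 3.528 1.766 2.958
v 3.922 1.08 3.663
v 3.794 2.038 3.074
v 4.189 1.352 3.779
v 3.897 2.342 3.311
v 4.292 1.656 4.017
v 0.682 2.833 -0.776
v 0.133 1.671 -0.127
v -0.684 4.004 0.164
v -1.233 2.842 0.814
v 2.013 3.098 0.826
v 1.464 1.936 1.476
v 0.647 4.269 1.767
v 0.098 3.107 2.416
v -0.668 0.148 -3.825
v 0.018 0.657 -2.984
v 0.922 -0.457 -4.756
v 1.608 0.052 -3.915
v 0.946 -0.911 -3.647
v -0.037 -0.537 -3.072
v 0.977 0.737 -4.668
v -0.006 1.111 -4.093
v 1.034 1.021 -3.505
v 1.016 0.002 -2.874
v -0.076 0.198 -4.866
v -0.094 -0.821 -4.235
f 2 4 1
f 5 2 1
f 1 4 3
f 3 5 1
f 2 8 4
f 6 2 5
f 6 8 2
f 4 8 3
f 7 5 3
f 3 8 7
f 7 6 5
f 8 6 7
f 10 12 9
f 13 10 9
f 9 12 11
f 11 13 9
f 10 16 12
f 14 10 13
f 14 16 10
f 12 16 11
f 15 13 11
f 11 16 15
f 15 14 13
f 16 14 15
f 18 17 21
f 18 21 19
f 19 21 22
f 19 22 20
f 21 17 23
f 21 23 22
f 22 23 24
f 22 24 20
f 23 17 25
f 23 25 24
f 24 25 26
f 24 26 20
f 25 17 27
f 25 27 26
f 26 27 28
f 26 28 20
f 27 17 29
f 27 29 28
f 28 29 30
f 28 30 20
f 29 17 31
f 29 31 30
f 30 31 32
f 30 32 20
f 31 17 33
f 31 33 32
f 32 33 34
f 32 34 20
f 33 17 35
f 33 35 34
f 34 35 36
f 34 36 20
f 35 17 37
f 35 37 36
f 36 37 38
f 36 38 20
f 37 17 39
f 37 39 38
f 38 39 40
f 38 40 20
f 39 17 41
f 39 41 40
f 40 41 42
f 40 42 20
f 41 17 18
f 41 18 42
f 42 18 19
f 42 19 20
f 44 46 43
f 47 44 43
f 43 46 45
f 45 47 43
f 44 50 46
f 48 44 47
f 48 50 44
f 46 50 45
f 49 47 45
f 45 50 49
f 49 48 47
f 50 48 49
f 51 62 56
f 51 56 52
f 51 52 58
f 51 58 61
f 51 61 62
f 52 56 60
f 56 62 55
f 62 61 53
f 61 58 57
f 58 52 59
f 54 60 55
f 54 55 53
f 54 53 57
f 54 57 59
f 54 59 60
f 55 60 56
f 53 55 62
f 57 53 61
f 59 57 58
f 60 59 52



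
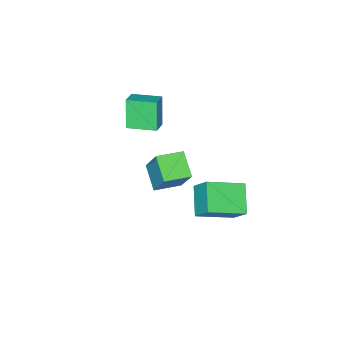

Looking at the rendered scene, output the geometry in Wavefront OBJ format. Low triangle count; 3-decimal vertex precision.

v -0.183 4.341 -5.344
v -1.245 3.31 -4.448
v -0.113 5.223 -4.246
v -1.175 4.192 -3.35
v 1.495 3.268 -4.59
v 0.433 2.237 -3.694
v 1.565 4.15 -3.492
v 0.503 3.119 -2.596
v 2.149 2.429 0.048
v 2.424 3.338 1.694
v 2.786 3.512 -0.656
v 3.06 4.421 0.989
v 3.38 1.799 0.191
v 3.654 2.708 1.836
v 4.016 2.882 -0.514
v 4.291 3.791 1.132
v 1.733 -0.659 0.678
v 1.218 -1.125 2.219
v 1.013 0.692 0.845
v 0.499 0.226 2.386
v 2.521 -0.286 1.054
v 2.007 -0.752 2.595
v 1.802 1.065 1.221
v 1.287 0.599 2.762
f 2 4 1
f 5 2 1
f 1 4 3
f 3 5 1
f 2 8 4
f 6 2 5
f 6 8 2
f 4 8 3
f 7 5 3
f 3 8 7
f 7 6 5
f 8 6 7
f 10 12 9
f 13 10 9
f 9 12 11
f 11 13 9
f 10 16 12
f 14 10 13
f 14 16 10
f 12 16 11
f 15 13 11
f 11 16 15
f 15 14 13
f 16 14 15
f 18 20 17
f 21 18 17
f 17 20 19
f 19 21 17
f 18 24 20
f 22 18 21
f 22 24 18
f 20 24 19
f 23 21 19
f 19 24 23
f 23 22 21
f 24 22 23



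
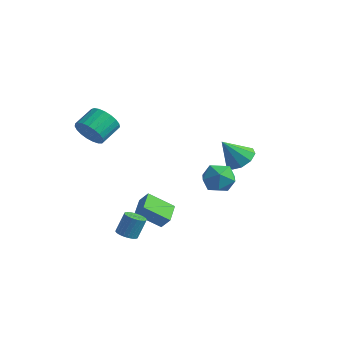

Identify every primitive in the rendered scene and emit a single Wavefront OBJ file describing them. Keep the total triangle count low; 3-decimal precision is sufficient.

v 2.153 -0.189 1.391
v 2.63 0.443 0.798
v 3.53 -0.543 2.122
v 4.007 0.089 1.529
v 3.378 0.43 2.211
v 2.527 0.649 1.759
v 3.633 -0.749 1.161
v 2.782 -0.53 0.709
v 3.544 0.096 0.656
v 3.387 0.825 1.305
v 2.773 -0.925 1.615
v 2.616 -0.196 2.264
v 1.526 3.708 0.593
v 2.377 3.463 0.842
v 0.894 2.912 1.967
v 2.23 4.02 1.097
v 1.753 4.43 1.115
v 1.17 4.503 0.889
v 0.754 4.204 0.524
v 0.699 3.672 0.191
v 1.031 3.158 0.046
v 1.595 2.901 0.157
v 2.126 3.021 0.471
v -0.778 -2.63 -2.999
v -0.173 -2.647 -3.073
v -0.017 -2.128 -1.936
v -0.622 -2.11 -1.861
v -0.225 -2.434 -3.164
v -0.069 -1.914 -2.027
v -0.361 -2.25 -3.23
v -0.205 -1.73 -2.092
v -0.56 -2.124 -3.26
v -0.404 -1.604 -2.123
v -0.793 -2.075 -3.25
v -0.637 -1.555 -2.113
v -1.023 -2.11 -3.203
v -0.868 -1.59 -2.065
v -1.216 -2.225 -3.124
v -1.061 -1.705 -1.987
v -1.343 -2.401 -3.026
v -1.187 -1.881 -1.889
v -1.383 -2.612 -2.924
v -1.227 -2.093 -1.787
v -1.331 -2.826 -2.833
v -1.175 -2.306 -1.696
v -1.195 -3.01 -2.768
v -1.039 -2.49 -1.63
v -0.996 -3.136 -2.737
v -0.84 -2.616 -1.6
v -0.763 -3.185 -2.747
v -0.607 -2.665 -1.61
v -0.532 -3.15 -2.795
v -0.377 -2.63 -1.657
v -0.339 -3.035 -2.873
v -0.184 -2.515 -1.736
v -0.213 -2.859 -2.971
v -0.057 -2.339 -1.834
v -0.229 -0.574 -3.254
v -1.297 -1.436 -2.302
v -0.824 0.495 -2.954
v -1.892 -0.366 -2.002
v 0.292 -0.474 -2.578
v -0.776 -1.335 -1.626
v -0.303 0.596 -2.278
v -1.371 -0.266 -1.326
v -3.632 -2.181 3.165
v -3.038 -1.878 2.502
v -3.014 -0.677 3.073
v -3.608 -0.979 3.735
v -3.385 -1.796 2.344
v -3.361 -0.594 2.914
v -3.775 -1.78 2.327
v -3.752 -0.579 2.897
v -4.141 -1.834 2.455
v -4.117 -0.632 3.025
v -4.418 -1.947 2.706
v -4.394 -0.746 3.276
v -4.56 -2.101 3.036
v -4.536 -0.9 3.606
v -4.541 -2.269 3.388
v -4.517 -1.067 3.959
v -4.365 -2.421 3.702
v -4.341 -1.22 4.273
v -4.062 -2.532 3.923
v -4.038 -1.331 4.494
v -3.685 -2.582 4.013
v -3.661 -1.381 4.583
v -3.298 -2.563 3.956
v -3.275 -1.362 4.527
v -2.97 -2.477 3.763
v -2.946 -1.276 4.333
v -2.756 -2.341 3.466
v -2.732 -1.139 4.036
v -2.693 -2.176 3.117
v -2.669 -0.975 3.687
v -2.793 -2.013 2.776
v -2.769 -0.811 3.346
f 1 12 6
f 1 6 2
f 1 2 8
f 1 8 11
f 1 11 12
f 2 6 10
f 6 12 5
f 12 11 3
f 11 8 7
f 8 2 9
f 4 10 5
f 4 5 3
f 4 3 7
f 4 7 9
f 4 9 10
f 5 10 6
f 3 5 12
f 7 3 11
f 9 7 8
f 10 9 2
f 14 13 16
f 14 16 15
f 16 13 17
f 16 17 15
f 17 13 18
f 17 18 15
f 18 13 19
f 18 19 15
f 19 13 20
f 19 20 15
f 20 13 21
f 20 21 15
f 21 13 22
f 21 22 15
f 22 13 23
f 22 23 15
f 23 13 14
f 23 14 15
f 25 24 28
f 25 28 26
f 26 28 29
f 26 29 27
f 28 24 30
f 28 30 29
f 29 30 31
f 29 31 27
f 30 24 32
f 30 32 31
f 31 32 33
f 31 33 27
f 32 24 34
f 32 34 33
f 33 34 35
f 33 35 27
f 34 24 36
f 34 36 35
f 35 36 37
f 35 37 27
f 36 24 38
f 36 38 37
f 37 38 39
f 37 39 27
f 38 24 40
f 38 40 39
f 39 40 41
f 39 41 27
f 40 24 42
f 40 42 41
f 41 42 43
f 41 43 27
f 42 24 44
f 42 44 43
f 43 44 45
f 43 45 27
f 44 24 46
f 44 46 45
f 45 46 47
f 45 47 27
f 46 24 48
f 46 48 47
f 47 48 49
f 47 49 27
f 48 24 50
f 48 50 49
f 49 50 51
f 49 51 27
f 50 24 52
f 50 52 51
f 51 52 53
f 51 53 27
f 52 24 54
f 52 54 53
f 53 54 55
f 53 55 27
f 54 24 56
f 54 56 55
f 55 56 57
f 55 57 27
f 56 24 25
f 56 25 57
f 57 25 26
f 57 26 27
f 59 61 58
f 62 59 58
f 58 61 60
f 60 62 58
f 59 65 61
f 63 59 62
f 63 65 59
f 61 65 60
f 64 62 60
f 60 65 64
f 64 63 62
f 65 63 64
f 67 66 70
f 67 70 68
f 68 70 71
f 68 71 69
f 70 66 72
f 70 72 71
f 71 72 73
f 71 73 69
f 72 66 74
f 72 74 73
f 73 74 75
f 73 75 69
f 74 66 76
f 74 76 75
f 75 76 77
f 75 77 69
f 76 66 78
f 76 78 77
f 77 78 79
f 77 79 69
f 78 66 80
f 78 80 79
f 79 80 81
f 79 81 69
f 80 66 82
f 80 82 81
f 81 82 83
f 81 83 69
f 82 66 84
f 82 84 83
f 83 84 85
f 83 85 69
f 84 66 86
f 84 86 85
f 85 86 87
f 85 87 69
f 86 66 88
f 86 88 87
f 87 88 89
f 87 89 69
f 88 66 90
f 88 90 89
f 89 90 91
f 89 91 69
f 90 66 92
f 90 92 91
f 91 92 93
f 91 93 69
f 92 66 94
f 92 94 93
f 93 94 95
f 93 95 69
f 94 66 96
f 94 96 95
f 95 96 97
f 95 97 69
f 96 66 67
f 96 67 97
f 97 67 68
f 97 68 69



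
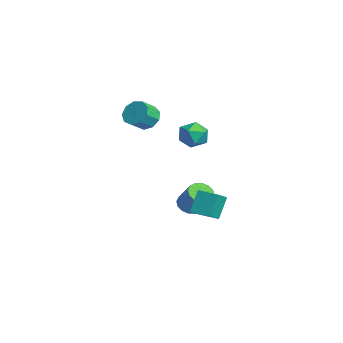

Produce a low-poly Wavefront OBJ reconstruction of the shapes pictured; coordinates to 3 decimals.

v -3.871 -1.607 3.414
v -3.494 -0.988 3.93
v -3.031 -1.814 4.583
v -3.409 -2.433 4.066
v -4.046 -1.128 4.144
v -3.584 -1.955 4.796
v -4.517 -1.493 4.015
v -4.055 -2.319 4.668
v -4.685 -1.91 3.606
v -4.223 -2.737 4.258
v -4.473 -2.186 3.106
v -4.011 -3.012 3.759
v -3.979 -2.191 2.751
v -3.517 -3.017 3.403
v -3.434 -1.922 2.705
v -2.972 -2.748 3.358
v -3.094 -1.506 2.991
v -2.632 -2.332 3.644
v -3.118 -1.137 3.475
v -2.655 -1.964 4.128
v -4.439 1.005 -3.891
v -3.953 0.424 -4.148
v -2.814 0.774 -2.786
v -3.301 1.355 -2.529
v -3.825 0.765 -4.344
v -2.686 1.116 -2.981
v -3.861 1.171 -4.418
v -2.722 1.522 -3.055
v -4.052 1.532 -4.351
v -2.913 1.883 -2.988
v -4.347 1.752 -4.161
v -3.208 2.103 -2.798
v -4.667 1.772 -3.899
v -3.528 2.122 -2.536
v -4.926 1.586 -3.634
v -3.787 1.936 -2.272
v -5.054 1.244 -3.439
v -3.915 1.595 -2.076
v -5.018 0.838 -3.365
v -3.879 1.189 -2.002
v -4.827 0.477 -3.432
v -3.688 0.828 -2.069
v -4.532 0.257 -3.622
v -3.393 0.608 -2.259
v -4.212 0.238 -3.884
v -3.073 0.588 -2.521
v -1.427 0.233 3.49
v -0.774 0.93 3.425
v -0.386 -0.79 2.975
v 0.267 -0.093 2.91
v -0.036 -0.387 3.769
v -0.679 0.246 4.087
v -0.481 -0.106 2.313
v -1.124 0.527 2.631
v -0.189 0.72 2.697
v 0.085 0.547 3.597
v -1.245 -0.407 2.803
v -0.971 -0.58 3.703
v -1.391 1.121 -1.698
v -0.692 0.379 -1.084
v -0.468 1.963 -1.731
v 0.231 1.221 -1.117
v -0.871 0.499 -3.043
v -0.172 -0.243 -2.429
v 0.052 1.341 -3.076
v 0.751 0.599 -2.462
f 2 1 5
f 2 5 3
f 3 5 6
f 3 6 4
f 5 1 7
f 5 7 6
f 6 7 8
f 6 8 4
f 7 1 9
f 7 9 8
f 8 9 10
f 8 10 4
f 9 1 11
f 9 11 10
f 10 11 12
f 10 12 4
f 11 1 13
f 11 13 12
f 12 13 14
f 12 14 4
f 13 1 15
f 13 15 14
f 14 15 16
f 14 16 4
f 15 1 17
f 15 17 16
f 16 17 18
f 16 18 4
f 17 1 19
f 17 19 18
f 18 19 20
f 18 20 4
f 19 1 2
f 19 2 20
f 20 2 3
f 20 3 4
f 22 21 25
f 22 25 23
f 23 25 26
f 23 26 24
f 25 21 27
f 25 27 26
f 26 27 28
f 26 28 24
f 27 21 29
f 27 29 28
f 28 29 30
f 28 30 24
f 29 21 31
f 29 31 30
f 30 31 32
f 30 32 24
f 31 21 33
f 31 33 32
f 32 33 34
f 32 34 24
f 33 21 35
f 33 35 34
f 34 35 36
f 34 36 24
f 35 21 37
f 35 37 36
f 36 37 38
f 36 38 24
f 37 21 39
f 37 39 38
f 38 39 40
f 38 40 24
f 39 21 41
f 39 41 40
f 40 41 42
f 40 42 24
f 41 21 43
f 41 43 42
f 42 43 44
f 42 44 24
f 43 21 45
f 43 45 44
f 44 45 46
f 44 46 24
f 45 21 22
f 45 22 46
f 46 22 23
f 46 23 24
f 47 58 52
f 47 52 48
f 47 48 54
f 47 54 57
f 47 57 58
f 48 52 56
f 52 58 51
f 58 57 49
f 57 54 53
f 54 48 55
f 50 56 51
f 50 51 49
f 50 49 53
f 50 53 55
f 50 55 56
f 51 56 52
f 49 51 58
f 53 49 57
f 55 53 54
f 56 55 48
f 60 62 59
f 63 60 59
f 59 62 61
f 61 63 59
f 60 66 62
f 64 60 63
f 64 66 60
f 62 66 61
f 65 63 61
f 61 66 65
f 65 64 63
f 66 64 65



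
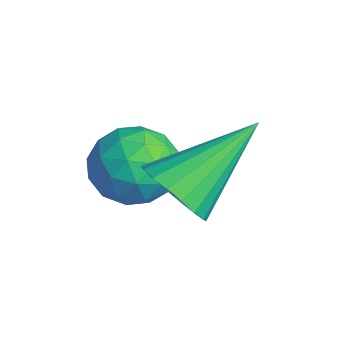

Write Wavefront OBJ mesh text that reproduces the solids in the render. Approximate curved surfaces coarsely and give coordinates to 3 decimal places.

v 3.571 0.755 0.332
v 3.951 0.479 0.824
v 3.349 2.225 1.328
v 4.156 0.625 0.655
v 4.244 0.796 0.422
v 4.2 0.959 0.171
v 4.031 1.082 -0.048
v 3.771 1.14 -0.192
v 3.471 1.122 -0.232
v 3.192 1.031 -0.16
v 2.987 0.885 0.009
v 2.899 0.714 0.242
v 2.943 0.55 0.493
v 3.112 0.428 0.712
v 3.372 0.37 0.856
v 3.672 0.388 0.896
v 2.001 1.112 -0.09
v 2.603 1.259 0.363
v 2.277 -0.099 -0.063
v 2.879 0.048 0.39
v 2.165 0.135 0.659
v 1.995 0.883 0.642
v 2.885 0.277 -0.342
v 2.715 1.025 -0.359
v 3.149 0.743 0.207
v 2.704 0.655 0.826
v 2.176 0.505 -0.526
v 1.731 0.417 0.093
v 2.278 1.292 0.134
v 2.602 -0.132 0.166
v 2.183 -0.081 0.324
v 2.536 0.006 0.591
v 1.92 1.071 0.298
v 2.274 1.157 0.565
v 2.017 0.497 0.739
v 2.606 0.003 -0.265
v 2.96 0.089 0.002
v 2.344 1.154 -0.291
v 2.697 1.241 -0.024
v 2.863 0.663 -0.439
v 2.953 1.075 0.309
v 3.115 0.363 0.325
v 3.119 0.498 -0.106
v 3.019 0.937 -0.116
v 2.691 1.023 0.673
v 2.853 0.312 0.689
v 2.434 0.363 0.847
v 2.333 0.802 0.837
v 3.012 0.72 0.581
v 2.027 0.848 -0.389
v 2.189 0.137 -0.373
v 2.547 0.358 -0.537
v 2.446 0.797 -0.547
v 1.765 0.797 -0.025
v 1.927 0.085 -0.009
v 1.861 0.223 0.416
v 1.761 0.662 0.406
v 1.868 0.44 -0.281
f 2 1 4
f 2 4 3
f 4 1 5
f 4 5 3
f 5 1 6
f 5 6 3
f 6 1 7
f 6 7 3
f 7 1 8
f 7 8 3
f 8 1 9
f 8 9 3
f 9 1 10
f 9 10 3
f 10 1 11
f 10 11 3
f 11 1 12
f 11 12 3
f 12 1 13
f 12 13 3
f 13 1 14
f 13 14 3
f 14 1 15
f 14 15 3
f 15 1 16
f 15 16 3
f 16 1 2
f 16 2 3
f 17 54 33
f 54 28 57
f 33 57 22
f 54 57 33
f 17 33 29
f 33 22 34
f 29 34 18
f 33 34 29
f 17 29 38
f 29 18 39
f 38 39 24
f 29 39 38
f 17 38 50
f 38 24 53
f 50 53 27
f 38 53 50
f 17 50 54
f 50 27 58
f 54 58 28
f 50 58 54
f 18 34 45
f 34 22 48
f 45 48 26
f 34 48 45
f 22 57 35
f 57 28 56
f 35 56 21
f 57 56 35
f 28 58 55
f 58 27 51
f 55 51 19
f 58 51 55
f 27 53 52
f 53 24 40
f 52 40 23
f 53 40 52
f 24 39 44
f 39 18 41
f 44 41 25
f 39 41 44
f 20 46 32
f 46 26 47
f 32 47 21
f 46 47 32
f 20 32 30
f 32 21 31
f 30 31 19
f 32 31 30
f 20 30 37
f 30 19 36
f 37 36 23
f 30 36 37
f 20 37 42
f 37 23 43
f 42 43 25
f 37 43 42
f 20 42 46
f 42 25 49
f 46 49 26
f 42 49 46
f 21 47 35
f 47 26 48
f 35 48 22
f 47 48 35
f 19 31 55
f 31 21 56
f 55 56 28
f 31 56 55
f 23 36 52
f 36 19 51
f 52 51 27
f 36 51 52
f 25 43 44
f 43 23 40
f 44 40 24
f 43 40 44
f 26 49 45
f 49 25 41
f 45 41 18
f 49 41 45



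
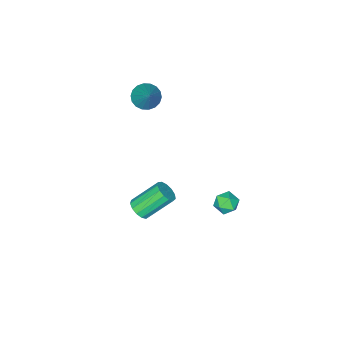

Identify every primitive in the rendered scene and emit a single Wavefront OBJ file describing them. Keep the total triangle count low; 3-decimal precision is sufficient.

v 1.086 -4.508 2.263
v 1.654 -5.035 2.354
v 1.854 -3.432 3.697
v 1.788 -4.817 2.119
v 1.782 -4.538 1.913
v 1.639 -4.253 1.776
v 1.386 -4.018 1.735
v 1.074 -3.881 1.799
v 0.764 -3.867 1.955
v 0.518 -3.981 2.172
v 0.385 -4.199 2.407
v 0.39 -4.478 2.613
v 0.533 -4.763 2.75
v 0.786 -4.997 2.791
v 1.098 -5.135 2.727
v 1.408 -5.148 2.571
v 2.27 2.864 -0.679
v 2.682 3.098 -0.171
v 2.358 1.822 -0.269
v 2.77 2.056 0.239
v 2.097 2.228 0.23
v 2.043 2.871 -0.023
v 2.997 2.049 -0.417
v 2.943 2.692 -0.67
v 3.131 2.594 -0.009
v 2.575 2.705 0.39
v 2.465 2.215 -0.83
v 1.909 2.326 -0.431
v 4.017 -2.052 -3.269
v 4.525 -1.73 -2.998
v 3.372 -0.967 -1.739
v 2.863 -1.288 -2.011
v 4.388 -1.506 -3.26
v 3.234 -0.743 -2.002
v 4.132 -1.454 -3.525
v 2.979 -0.691 -2.267
v 3.84 -1.593 -3.709
v 2.687 -0.829 -2.451
v 3.604 -1.876 -3.754
v 2.451 -1.113 -2.495
v 3.499 -2.216 -3.644
v 2.346 -1.453 -2.385
v 3.558 -2.503 -3.416
v 2.405 -1.74 -2.157
v 3.763 -2.647 -3.141
v 2.61 -1.884 -1.882
v 4.049 -2.602 -2.906
v 2.895 -1.839 -1.648
v 4.324 -2.382 -2.788
v 3.17 -1.619 -1.529
v 4.502 -2.057 -2.822
v 3.348 -1.294 -1.563
f 2 1 4
f 2 4 3
f 4 1 5
f 4 5 3
f 5 1 6
f 5 6 3
f 6 1 7
f 6 7 3
f 7 1 8
f 7 8 3
f 8 1 9
f 8 9 3
f 9 1 10
f 9 10 3
f 10 1 11
f 10 11 3
f 11 1 12
f 11 12 3
f 12 1 13
f 12 13 3
f 13 1 14
f 13 14 3
f 14 1 15
f 14 15 3
f 15 1 16
f 15 16 3
f 16 1 2
f 16 2 3
f 17 28 22
f 17 22 18
f 17 18 24
f 17 24 27
f 17 27 28
f 18 22 26
f 22 28 21
f 28 27 19
f 27 24 23
f 24 18 25
f 20 26 21
f 20 21 19
f 20 19 23
f 20 23 25
f 20 25 26
f 21 26 22
f 19 21 28
f 23 19 27
f 25 23 24
f 26 25 18
f 30 29 33
f 30 33 31
f 31 33 34
f 31 34 32
f 33 29 35
f 33 35 34
f 34 35 36
f 34 36 32
f 35 29 37
f 35 37 36
f 36 37 38
f 36 38 32
f 37 29 39
f 37 39 38
f 38 39 40
f 38 40 32
f 39 29 41
f 39 41 40
f 40 41 42
f 40 42 32
f 41 29 43
f 41 43 42
f 42 43 44
f 42 44 32
f 43 29 45
f 43 45 44
f 44 45 46
f 44 46 32
f 45 29 47
f 45 47 46
f 46 47 48
f 46 48 32
f 47 29 49
f 47 49 48
f 48 49 50
f 48 50 32
f 49 29 51
f 49 51 50
f 50 51 52
f 50 52 32
f 51 29 30
f 51 30 52
f 52 30 31
f 52 31 32



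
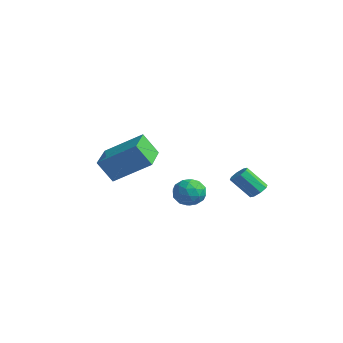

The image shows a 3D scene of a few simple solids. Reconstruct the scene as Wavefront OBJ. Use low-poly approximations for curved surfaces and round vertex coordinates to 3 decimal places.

v -2.74 -4.278 2.802
v -1.552 -2.941 3.941
v -4.236 -3.014 2.879
v -3.048 -1.677 4.018
v -2.312 -3.703 1.682
v -1.124 -2.366 2.821
v -3.808 -2.439 1.759
v -2.62 -1.102 2.898
v 1.838 -2.46 2.631
v 2.45 -1.969 2.544
v 2.53 -3.411 2.136
v 3.142 -2.92 2.049
v 2.91 -3.137 2.771
v 2.483 -2.55 3.077
v 2.497 -2.83 1.603
v 2.07 -2.243 1.909
v 2.857 -2.198 1.909
v 3.112 -2.388 2.63
v 1.868 -2.992 2.05
v 2.123 -3.182 2.771
v 2.083 -2.131 2.631
v 2.897 -3.249 2.049
v 2.761 -3.377 2.473
v 3.12 -3.088 2.422
v 2.103 -2.472 2.944
v 2.462 -2.184 2.893
v 2.733 -2.871 3.026
v 2.518 -3.196 1.787
v 2.877 -2.908 1.736
v 1.86 -2.292 2.258
v 2.219 -2.003 2.207
v 2.247 -2.509 1.654
v 2.682 -1.977 2.206
v 3.089 -2.536 1.915
v 2.71 -2.483 1.653
v 2.459 -2.138 1.833
v 2.832 -2.089 2.63
v 3.239 -2.648 2.339
v 3.103 -2.776 2.764
v 2.852 -2.43 2.944
v 3.071 -2.224 2.257
v 1.741 -2.732 2.341
v 2.148 -3.291 2.05
v 2.128 -2.95 1.736
v 1.877 -2.604 1.916
v 1.891 -2.844 2.765
v 2.298 -3.403 2.474
v 2.521 -3.242 2.847
v 2.27 -2.897 3.027
v 1.909 -3.156 2.423
v 2.572 0.873 1.722
v 3.025 0.662 1.827
v 2.46 -0.044 2.843
v 2.008 0.167 2.738
v 2.965 0.994 2.024
v 2.401 0.288 3.04
v 2.675 1.255 2.044
v 2.111 0.549 3.06
v 2.325 1.292 1.876
v 1.761 0.586 2.892
v 2.12 1.084 1.617
v 1.555 0.378 2.633
v 2.179 0.752 1.42
v 1.615 0.046 2.436
v 2.469 0.491 1.4
v 1.905 -0.215 2.416
v 2.819 0.454 1.568
v 2.255 -0.252 2.584
f 2 4 1
f 5 2 1
f 1 4 3
f 3 5 1
f 2 8 4
f 6 2 5
f 6 8 2
f 4 8 3
f 7 5 3
f 3 8 7
f 7 6 5
f 8 6 7
f 9 46 25
f 46 20 49
f 25 49 14
f 46 49 25
f 9 25 21
f 25 14 26
f 21 26 10
f 25 26 21
f 9 21 30
f 21 10 31
f 30 31 16
f 21 31 30
f 9 30 42
f 30 16 45
f 42 45 19
f 30 45 42
f 9 42 46
f 42 19 50
f 46 50 20
f 42 50 46
f 10 26 37
f 26 14 40
f 37 40 18
f 26 40 37
f 14 49 27
f 49 20 48
f 27 48 13
f 49 48 27
f 20 50 47
f 50 19 43
f 47 43 11
f 50 43 47
f 19 45 44
f 45 16 32
f 44 32 15
f 45 32 44
f 16 31 36
f 31 10 33
f 36 33 17
f 31 33 36
f 12 38 24
f 38 18 39
f 24 39 13
f 38 39 24
f 12 24 22
f 24 13 23
f 22 23 11
f 24 23 22
f 12 22 29
f 22 11 28
f 29 28 15
f 22 28 29
f 12 29 34
f 29 15 35
f 34 35 17
f 29 35 34
f 12 34 38
f 34 17 41
f 38 41 18
f 34 41 38
f 13 39 27
f 39 18 40
f 27 40 14
f 39 40 27
f 11 23 47
f 23 13 48
f 47 48 20
f 23 48 47
f 15 28 44
f 28 11 43
f 44 43 19
f 28 43 44
f 17 35 36
f 35 15 32
f 36 32 16
f 35 32 36
f 18 41 37
f 41 17 33
f 37 33 10
f 41 33 37
f 52 51 55
f 52 55 53
f 53 55 56
f 53 56 54
f 55 51 57
f 55 57 56
f 56 57 58
f 56 58 54
f 57 51 59
f 57 59 58
f 58 59 60
f 58 60 54
f 59 51 61
f 59 61 60
f 60 61 62
f 60 62 54
f 61 51 63
f 61 63 62
f 62 63 64
f 62 64 54
f 63 51 65
f 63 65 64
f 64 65 66
f 64 66 54
f 65 51 67
f 65 67 66
f 66 67 68
f 66 68 54
f 67 51 52
f 67 52 68
f 68 52 53
f 68 53 54



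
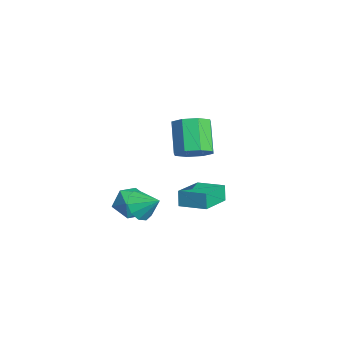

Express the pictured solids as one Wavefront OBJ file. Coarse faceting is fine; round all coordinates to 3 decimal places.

v -0.099 0.582 2.345
v 0.678 0.719 3.023
v -0.665 0.955 4.513
v -1.441 0.818 3.835
v 0.435 1.403 2.695
v -0.908 1.639 4.186
v -0.121 1.606 2.163
v -1.463 1.842 3.653
v -0.663 1.209 1.737
v -2.006 1.445 3.227
v -0.875 0.445 1.667
v -2.218 0.681 3.157
v -0.632 -0.239 1.994
v -1.975 -0.003 3.485
v -0.077 -0.442 2.527
v -1.419 -0.206 4.017
v 0.466 -0.045 2.953
v -0.877 0.191 4.443
v -3.489 -0.743 -2.938
v -3.186 -1.261 -3.89
v -3.714 -2.359 -2.13
v -3.411 -2.877 -3.082
v -2.65 -2.296 -2.491
v -2.511 -1.297 -2.99
v -4.389 -2.323 -3.03
v -4.25 -1.324 -3.529
v -3.742 -2.238 -3.946
v -2.668 -2.221 -3.613
v -4.232 -1.399 -2.407
v -3.158 -1.382 -2.074
v -3.187 0.643 -3.494
v -3.472 0.697 -2.516
v -4.688 2.107 -4.012
v -4.973 2.161 -3.034
v -2.107 1.839 -3.246
v -2.392 1.893 -2.268
v -3.608 3.303 -3.764
v -3.893 3.357 -2.786
v 0.078 -2.22 -0.901
v 0.602 -2.042 -1.673
v 0.802 -1.4 -0.219
v 0.158 -1.658 -1.663
v -0.317 -1.489 -1.362
v -0.641 -1.599 -0.885
v -0.691 -1.947 -0.414
v -0.447 -2.399 -0.13
v -0.003 -2.783 -0.14
v 0.472 -2.952 -0.441
v 0.797 -2.841 -0.918
v 0.846 -2.494 -1.388
f 2 1 5
f 2 5 3
f 3 5 6
f 3 6 4
f 5 1 7
f 5 7 6
f 6 7 8
f 6 8 4
f 7 1 9
f 7 9 8
f 8 9 10
f 8 10 4
f 9 1 11
f 9 11 10
f 10 11 12
f 10 12 4
f 11 1 13
f 11 13 12
f 12 13 14
f 12 14 4
f 13 1 15
f 13 15 14
f 14 15 16
f 14 16 4
f 15 1 17
f 15 17 16
f 16 17 18
f 16 18 4
f 17 1 2
f 17 2 18
f 18 2 3
f 18 3 4
f 19 30 24
f 19 24 20
f 19 20 26
f 19 26 29
f 19 29 30
f 20 24 28
f 24 30 23
f 30 29 21
f 29 26 25
f 26 20 27
f 22 28 23
f 22 23 21
f 22 21 25
f 22 25 27
f 22 27 28
f 23 28 24
f 21 23 30
f 25 21 29
f 27 25 26
f 28 27 20
f 32 34 31
f 35 32 31
f 31 34 33
f 33 35 31
f 32 38 34
f 36 32 35
f 36 38 32
f 34 38 33
f 37 35 33
f 33 38 37
f 37 36 35
f 38 36 37
f 40 39 42
f 40 42 41
f 42 39 43
f 42 43 41
f 43 39 44
f 43 44 41
f 44 39 45
f 44 45 41
f 45 39 46
f 45 46 41
f 46 39 47
f 46 47 41
f 47 39 48
f 47 48 41
f 48 39 49
f 48 49 41
f 49 39 50
f 49 50 41
f 50 39 40
f 50 40 41



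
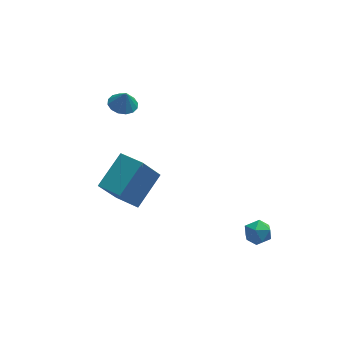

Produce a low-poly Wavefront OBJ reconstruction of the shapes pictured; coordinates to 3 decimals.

v -4.198 -2.565 0.479
v -2.861 -1.259 1.581
v -5.123 -1.441 0.269
v -3.785 -0.135 1.371
v -3.255 -2.105 -1.211
v -1.917 -0.799 -0.109
v -4.179 -0.981 -1.421
v -2.842 0.325 -0.319
v -3.078 3.822 1.402
v -2.417 4.269 1.341
v -2.902 3.698 2.398
v -2.72 4.537 1.428
v -3.119 4.614 1.508
v -3.507 4.479 1.559
v -3.78 4.168 1.568
v -3.865 3.764 1.533
v -3.739 3.376 1.462
v -3.436 3.107 1.375
v -3.037 3.03 1.295
v -2.649 3.166 1.244
v -2.376 3.477 1.235
v -2.291 3.881 1.27
v 2.077 -2.427 -3.507
v 2.824 -2.363 -3.201
v 2.556 -3.077 -4.539
v 3.303 -3.013 -4.233
v 2.756 -3.487 -3.87
v 2.461 -3.085 -3.232
v 2.919 -2.355 -4.508
v 2.624 -1.953 -3.87
v 3.345 -2.318 -3.82
v 3.244 -3.018 -3.426
v 2.136 -2.422 -4.314
v 2.035 -3.122 -3.92
f 2 4 1
f 5 2 1
f 1 4 3
f 3 5 1
f 2 8 4
f 6 2 5
f 6 8 2
f 4 8 3
f 7 5 3
f 3 8 7
f 7 6 5
f 8 6 7
f 10 9 12
f 10 12 11
f 12 9 13
f 12 13 11
f 13 9 14
f 13 14 11
f 14 9 15
f 14 15 11
f 15 9 16
f 15 16 11
f 16 9 17
f 16 17 11
f 17 9 18
f 17 18 11
f 18 9 19
f 18 19 11
f 19 9 20
f 19 20 11
f 20 9 21
f 20 21 11
f 21 9 22
f 21 22 11
f 22 9 10
f 22 10 11
f 23 34 28
f 23 28 24
f 23 24 30
f 23 30 33
f 23 33 34
f 24 28 32
f 28 34 27
f 34 33 25
f 33 30 29
f 30 24 31
f 26 32 27
f 26 27 25
f 26 25 29
f 26 29 31
f 26 31 32
f 27 32 28
f 25 27 34
f 29 25 33
f 31 29 30
f 32 31 24



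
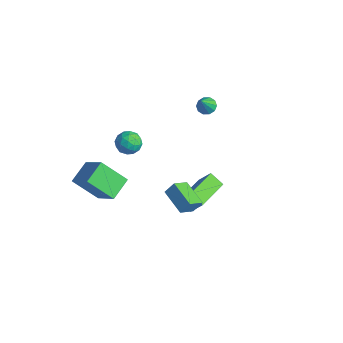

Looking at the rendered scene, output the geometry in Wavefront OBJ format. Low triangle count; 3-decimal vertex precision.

v -2.548 -4.972 0.406
v -3.072 -3.616 0.997
v -4.191 -4.996 -0.996
v -4.715 -3.639 -0.405
v -1.385 -3.921 -0.975
v -1.909 -2.564 -0.384
v -3.028 -3.944 -2.377
v -3.552 -2.588 -1.786
v 1.718 -1.597 1.123
v 1.845 -2.594 1.759
v 1.956 -1.109 1.84
v 2.084 -2.106 2.476
v 3.356 -1.694 0.644
v 3.484 -2.691 1.28
v 3.595 -1.206 1.361
v 3.722 -2.203 1.997
v -3.357 4.255 1.624
v -2.913 4.703 1.736
v -2.903 3.485 2.916
v -3.247 4.812 1.918
v -3.622 4.709 1.988
v -3.896 4.432 1.919
v -3.964 4.087 1.738
v -3.8 3.806 1.513
v -3.466 3.697 1.33
v -3.091 3.8 1.26
v -2.817 4.077 1.329
v -2.749 4.422 1.511
v -3.035 -2.069 2.294
v -2.637 -1.42 2.677
v -2.023 -2.92 2.683
v -1.625 -2.271 3.066
v -2.357 -2.569 3.384
v -2.982 -2.043 3.144
v -1.678 -2.297 2.216
v -2.303 -1.771 1.976
v -1.798 -1.561 2.629
v -2.218 -1.73 3.35
v -2.442 -2.61 2.01
v -2.862 -2.779 2.731
v -2.924 -1.67 2.451
v -1.736 -2.67 2.909
v -2.166 -2.845 3.096
v -1.932 -2.464 3.321
v -3.128 -2.036 2.725
v -2.893 -1.655 2.95
v -2.729 -2.33 3.366
v -1.767 -2.685 2.41
v -1.532 -2.304 2.635
v -2.728 -1.876 2.039
v -2.494 -1.495 2.264
v -1.931 -2.01 1.994
v -2.198 -1.372 2.648
v -1.603 -1.872 2.877
v -1.634 -1.887 2.377
v -2.001 -1.578 2.236
v -2.444 -1.47 3.072
v -1.85 -1.971 3.301
v -2.28 -2.146 3.488
v -2.647 -1.837 3.347
v -1.951 -1.553 3.044
v -2.81 -2.369 2.059
v -2.216 -2.87 2.288
v -2.013 -2.503 2.013
v -2.38 -2.194 1.872
v -3.057 -2.468 2.483
v -2.462 -2.968 2.712
v -2.659 -2.762 3.124
v -3.026 -2.453 2.983
v -2.709 -2.787 2.316
v 1.653 -1.511 0.03
v 2.423 -1.234 1.203
v 0.88 0.549 0.052
v 1.65 0.825 1.225
v 2.45 -1.205 -0.565
v 3.22 -0.929 0.608
v 1.677 0.854 -0.543
v 2.447 1.131 0.63
f 2 4 1
f 5 2 1
f 1 4 3
f 3 5 1
f 2 8 4
f 6 2 5
f 6 8 2
f 4 8 3
f 7 5 3
f 3 8 7
f 7 6 5
f 8 6 7
f 10 12 9
f 13 10 9
f 9 12 11
f 11 13 9
f 10 16 12
f 14 10 13
f 14 16 10
f 12 16 11
f 15 13 11
f 11 16 15
f 15 14 13
f 16 14 15
f 18 17 20
f 18 20 19
f 20 17 21
f 20 21 19
f 21 17 22
f 21 22 19
f 22 17 23
f 22 23 19
f 23 17 24
f 23 24 19
f 24 17 25
f 24 25 19
f 25 17 26
f 25 26 19
f 26 17 27
f 26 27 19
f 27 17 28
f 27 28 19
f 28 17 18
f 28 18 19
f 29 66 45
f 66 40 69
f 45 69 34
f 66 69 45
f 29 45 41
f 45 34 46
f 41 46 30
f 45 46 41
f 29 41 50
f 41 30 51
f 50 51 36
f 41 51 50
f 29 50 62
f 50 36 65
f 62 65 39
f 50 65 62
f 29 62 66
f 62 39 70
f 66 70 40
f 62 70 66
f 30 46 57
f 46 34 60
f 57 60 38
f 46 60 57
f 34 69 47
f 69 40 68
f 47 68 33
f 69 68 47
f 40 70 67
f 70 39 63
f 67 63 31
f 70 63 67
f 39 65 64
f 65 36 52
f 64 52 35
f 65 52 64
f 36 51 56
f 51 30 53
f 56 53 37
f 51 53 56
f 32 58 44
f 58 38 59
f 44 59 33
f 58 59 44
f 32 44 42
f 44 33 43
f 42 43 31
f 44 43 42
f 32 42 49
f 42 31 48
f 49 48 35
f 42 48 49
f 32 49 54
f 49 35 55
f 54 55 37
f 49 55 54
f 32 54 58
f 54 37 61
f 58 61 38
f 54 61 58
f 33 59 47
f 59 38 60
f 47 60 34
f 59 60 47
f 31 43 67
f 43 33 68
f 67 68 40
f 43 68 67
f 35 48 64
f 48 31 63
f 64 63 39
f 48 63 64
f 37 55 56
f 55 35 52
f 56 52 36
f 55 52 56
f 38 61 57
f 61 37 53
f 57 53 30
f 61 53 57
f 72 74 71
f 75 72 71
f 71 74 73
f 73 75 71
f 72 78 74
f 76 72 75
f 76 78 72
f 74 78 73
f 77 75 73
f 73 78 77
f 77 76 75
f 78 76 77

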